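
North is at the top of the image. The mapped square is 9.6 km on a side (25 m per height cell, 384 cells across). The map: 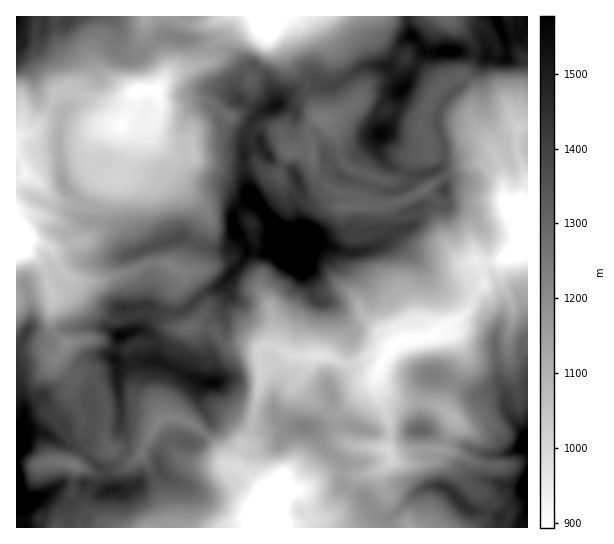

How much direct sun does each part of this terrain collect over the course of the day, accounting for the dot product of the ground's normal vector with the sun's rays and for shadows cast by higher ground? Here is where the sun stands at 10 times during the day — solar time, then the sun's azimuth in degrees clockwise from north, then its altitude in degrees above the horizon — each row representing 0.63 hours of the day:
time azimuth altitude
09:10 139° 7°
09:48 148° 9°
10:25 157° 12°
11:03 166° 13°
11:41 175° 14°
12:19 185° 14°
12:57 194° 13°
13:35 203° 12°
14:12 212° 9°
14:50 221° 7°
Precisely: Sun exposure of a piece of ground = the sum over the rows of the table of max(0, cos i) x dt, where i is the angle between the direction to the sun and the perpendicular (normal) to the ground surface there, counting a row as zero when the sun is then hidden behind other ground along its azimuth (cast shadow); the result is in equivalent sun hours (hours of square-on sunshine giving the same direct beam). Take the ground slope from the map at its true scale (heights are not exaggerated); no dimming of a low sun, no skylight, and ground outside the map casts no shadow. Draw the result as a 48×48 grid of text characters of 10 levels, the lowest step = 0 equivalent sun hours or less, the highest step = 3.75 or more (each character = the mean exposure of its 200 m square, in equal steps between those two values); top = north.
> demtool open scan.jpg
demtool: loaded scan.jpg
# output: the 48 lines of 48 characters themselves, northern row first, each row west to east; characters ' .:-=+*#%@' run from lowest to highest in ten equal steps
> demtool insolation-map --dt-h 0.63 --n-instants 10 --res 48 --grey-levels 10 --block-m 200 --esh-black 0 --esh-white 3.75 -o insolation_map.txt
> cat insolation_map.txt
==-:-+##*=::.  .:.                 ..      -+:.:
=-=*#%#+++-. ..                     .      .-=:-
-=++**+=-=-::+*+=-.                .#+     ::==+
***++++++=-:=*##+-.                :===+**=::.:+
%#%##***#%####*+-     .         .:.. -%@@@@%@@@#
@##%@%#++%@@%*=.     ::    ..  =##+. -**+=+@@@@@
@%**=-=++*##*=: .....     .---=+=-:.:++-.:*#*%%%
**=-::=+*=.  :--==+-.    .-+#*+-::-+#+=:-##+++**
+**:.-=++=:::.-===:+#-.:++:+++-.  -+*+-:**===-=+
=++--=+=---::::-+*=.:.=%@#+-:::    :+-:-=--==-==
+=::--::...::::===-. .::--+: .. .  -----:::==-::
:.::-:.    ...:----::::.::-..  .-+**-:-=:::-=-::
----::.       :-:=---.=:  .. ..:+*+*=::::.::----
-=--:..::..   .:.:--:-.=.   ..:=+#+..   ::--:--=
:==-...:::......   .:       .: .-*%*: :=-.  -+++
  :=:   .        ::..     ...:--. .:-*#: --:-+*+
:  -+.           :-:..     . .:-===+*- -=-=+++##
*+-.--.          .-:.+-      ....:::  .:=--:::=+
====-.            ::.+#.            .:=##*=-:.::
++. :==-:.         -..-+.      .    .-*%@**-..:-
.:+=--=-.      ..  :*:.:+=:-:.  ...-#%#*#***=-::
   --. .    :=**=:.-*:.=+===+-   .=**=--+**#*=. 
    :. .::=#%%*+++=+-+##-===+#%%@@@@#=---=-==   
   .:--==++:...::....%@@@#=++%#%%%@@%#=-:...    
   ...:::          .*#**@@@@*+%#*++***+=....:   
:.                -*=-=*#*@%+:-**+===++=:.. . . 
:               .*#*+:-**%@*:::-*+==+**==-:   ..
        ::..-:.:*+-+##=-=*%@@@+-=++***##+-.     
             -++=:===++==+*%%%#-:*#*-..    .    
 =:.-=++- .=:     :-=+*+=+*#%#*=-=--:.     . .  
-=-::.  .##=-.     :-=+==+*#%#+++--.       ::..:
::::   .             ::..-=-:-*#+-:        --...
.:   .=+*-:-=-       ..::     .-::.        .:  .
:.   ::-==*#*#*-     .....:    :-. .::::.   .  .
.   ::::==+*@@%#+=++*=.     :..:   :=+++=.  :. :
  ....::=+=+**#%#%@@#+.     :-.    .-=+++=::-: .
 .-:.:-:-=--=+*#%+=**+:.    .-:    ..  .-++=--  
.. ...--:-----:-*#-=*+:-:    :.    .     :+=-+. 
 .  :::--=--:    +#*#+:=---::---.  :...    ::-= 
:-*-.::-=#=-  :. .%@#++=-+#*=-+#%#==*%#=      . 
+*+**=::.:=:  -++**#=:-=*%%#+:  ..:-+-:.  .   :%
+:   :-      .:-++===+*%@@#**+:. .  :.    .-++*+
       .     -......:=*%@#+**+===:              
:    .      :+=..   :-##==**+-:.          .::   
=  -+-+:-==*=+*+=:..-+*#+-:::-+:  .-.-#%=  :=+=#
:=*#=-+#%%%#**##**==+*#*=. .-+*=-. .=%###-  .:=+
###*==-*##%%%##*##%#+=-..--:=+=-=-.:#*++#%*-..:-
-::+=-=-=+#%#++++*#+::..:-=-:::======++=+#%+-=:=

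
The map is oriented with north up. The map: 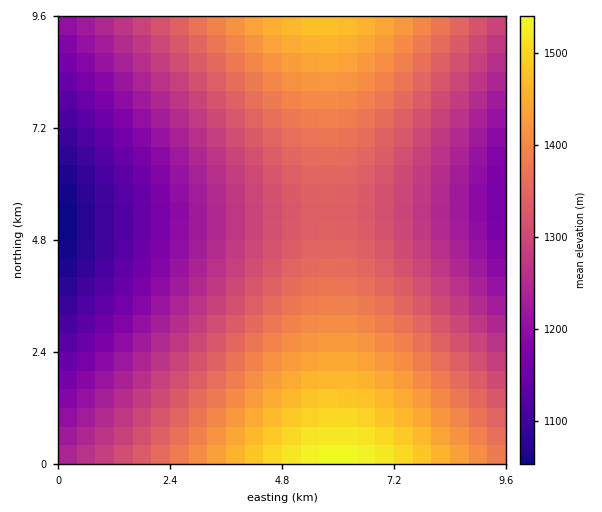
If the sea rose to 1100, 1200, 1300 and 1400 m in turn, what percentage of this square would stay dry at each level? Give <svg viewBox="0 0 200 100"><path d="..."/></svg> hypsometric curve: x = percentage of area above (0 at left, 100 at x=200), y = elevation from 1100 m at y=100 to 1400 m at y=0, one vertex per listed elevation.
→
<svg viewBox="0 0 200 100"><path d="M193 100l-28-33-54-34-71-33"/></svg>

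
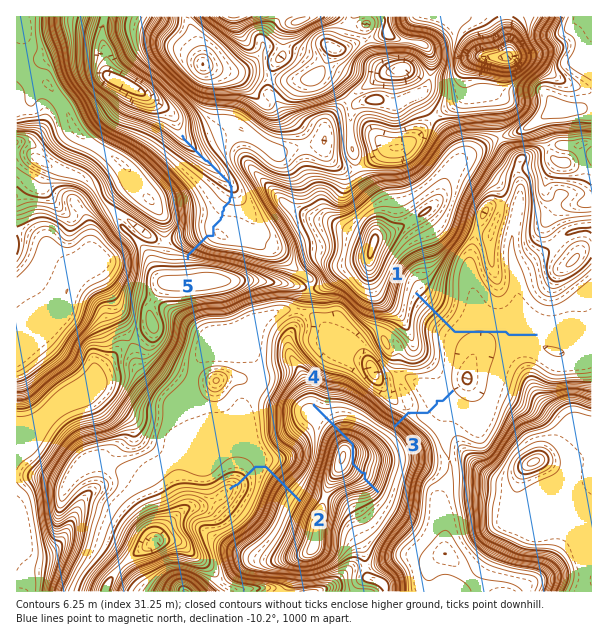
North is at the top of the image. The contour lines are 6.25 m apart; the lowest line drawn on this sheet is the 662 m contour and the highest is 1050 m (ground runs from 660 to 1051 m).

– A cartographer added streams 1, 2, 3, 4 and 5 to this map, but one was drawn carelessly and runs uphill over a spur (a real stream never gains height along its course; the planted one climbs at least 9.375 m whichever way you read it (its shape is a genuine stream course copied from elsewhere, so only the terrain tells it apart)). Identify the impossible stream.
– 4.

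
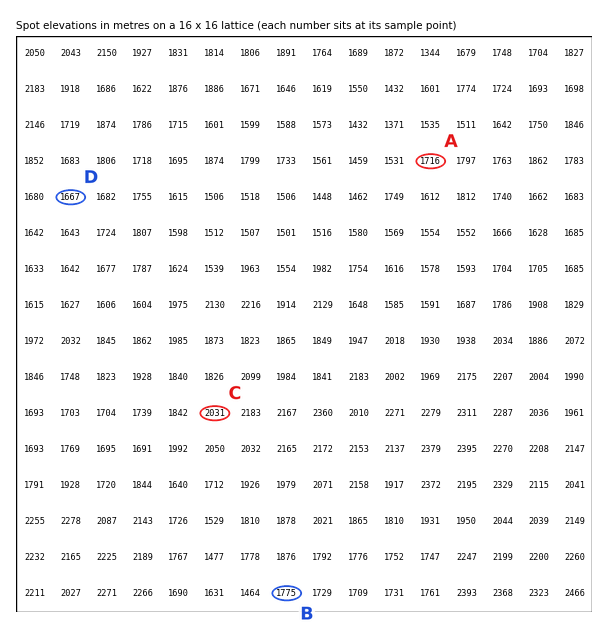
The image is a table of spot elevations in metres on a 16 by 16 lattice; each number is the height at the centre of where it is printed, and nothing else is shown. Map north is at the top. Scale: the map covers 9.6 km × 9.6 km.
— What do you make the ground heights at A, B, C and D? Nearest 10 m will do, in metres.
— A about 1720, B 1780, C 2030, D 1670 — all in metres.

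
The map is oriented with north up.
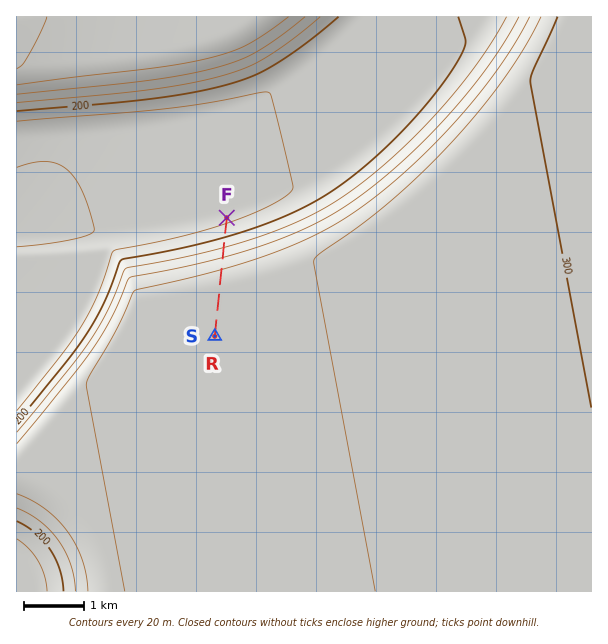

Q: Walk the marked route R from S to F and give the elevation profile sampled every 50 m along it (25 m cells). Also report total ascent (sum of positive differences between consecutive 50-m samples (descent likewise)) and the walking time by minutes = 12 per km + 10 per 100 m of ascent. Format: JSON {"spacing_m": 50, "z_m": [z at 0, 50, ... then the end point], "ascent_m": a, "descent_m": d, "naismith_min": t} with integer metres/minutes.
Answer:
{"spacing_m": 50, "z_m": [271, 271, 271, 271, 271, 271, 271, 271, 272, 272, 272, 272, 272, 272, 272, 272, 272, 272, 271, 270, 268, 265, 261, 257, 253, 248, 242, 236, 230, 224, 218, 212, 206, 201, 196, 191, 186, 183, 179, 177, 175], "ascent_m": 1, "descent_m": 97, "naismith_min": 24}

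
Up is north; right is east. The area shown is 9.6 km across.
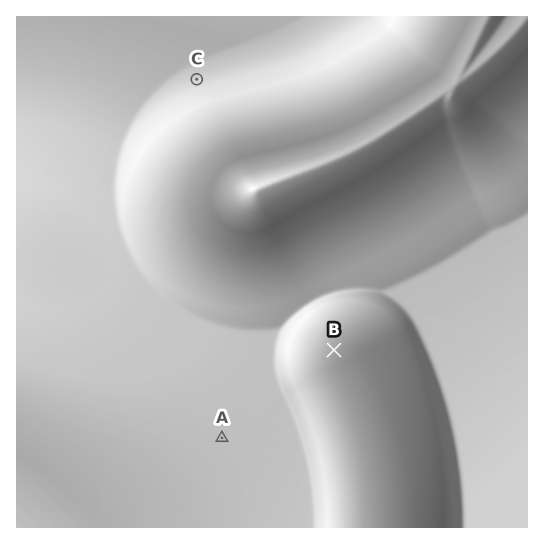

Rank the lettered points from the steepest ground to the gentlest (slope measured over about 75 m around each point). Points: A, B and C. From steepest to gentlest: C B A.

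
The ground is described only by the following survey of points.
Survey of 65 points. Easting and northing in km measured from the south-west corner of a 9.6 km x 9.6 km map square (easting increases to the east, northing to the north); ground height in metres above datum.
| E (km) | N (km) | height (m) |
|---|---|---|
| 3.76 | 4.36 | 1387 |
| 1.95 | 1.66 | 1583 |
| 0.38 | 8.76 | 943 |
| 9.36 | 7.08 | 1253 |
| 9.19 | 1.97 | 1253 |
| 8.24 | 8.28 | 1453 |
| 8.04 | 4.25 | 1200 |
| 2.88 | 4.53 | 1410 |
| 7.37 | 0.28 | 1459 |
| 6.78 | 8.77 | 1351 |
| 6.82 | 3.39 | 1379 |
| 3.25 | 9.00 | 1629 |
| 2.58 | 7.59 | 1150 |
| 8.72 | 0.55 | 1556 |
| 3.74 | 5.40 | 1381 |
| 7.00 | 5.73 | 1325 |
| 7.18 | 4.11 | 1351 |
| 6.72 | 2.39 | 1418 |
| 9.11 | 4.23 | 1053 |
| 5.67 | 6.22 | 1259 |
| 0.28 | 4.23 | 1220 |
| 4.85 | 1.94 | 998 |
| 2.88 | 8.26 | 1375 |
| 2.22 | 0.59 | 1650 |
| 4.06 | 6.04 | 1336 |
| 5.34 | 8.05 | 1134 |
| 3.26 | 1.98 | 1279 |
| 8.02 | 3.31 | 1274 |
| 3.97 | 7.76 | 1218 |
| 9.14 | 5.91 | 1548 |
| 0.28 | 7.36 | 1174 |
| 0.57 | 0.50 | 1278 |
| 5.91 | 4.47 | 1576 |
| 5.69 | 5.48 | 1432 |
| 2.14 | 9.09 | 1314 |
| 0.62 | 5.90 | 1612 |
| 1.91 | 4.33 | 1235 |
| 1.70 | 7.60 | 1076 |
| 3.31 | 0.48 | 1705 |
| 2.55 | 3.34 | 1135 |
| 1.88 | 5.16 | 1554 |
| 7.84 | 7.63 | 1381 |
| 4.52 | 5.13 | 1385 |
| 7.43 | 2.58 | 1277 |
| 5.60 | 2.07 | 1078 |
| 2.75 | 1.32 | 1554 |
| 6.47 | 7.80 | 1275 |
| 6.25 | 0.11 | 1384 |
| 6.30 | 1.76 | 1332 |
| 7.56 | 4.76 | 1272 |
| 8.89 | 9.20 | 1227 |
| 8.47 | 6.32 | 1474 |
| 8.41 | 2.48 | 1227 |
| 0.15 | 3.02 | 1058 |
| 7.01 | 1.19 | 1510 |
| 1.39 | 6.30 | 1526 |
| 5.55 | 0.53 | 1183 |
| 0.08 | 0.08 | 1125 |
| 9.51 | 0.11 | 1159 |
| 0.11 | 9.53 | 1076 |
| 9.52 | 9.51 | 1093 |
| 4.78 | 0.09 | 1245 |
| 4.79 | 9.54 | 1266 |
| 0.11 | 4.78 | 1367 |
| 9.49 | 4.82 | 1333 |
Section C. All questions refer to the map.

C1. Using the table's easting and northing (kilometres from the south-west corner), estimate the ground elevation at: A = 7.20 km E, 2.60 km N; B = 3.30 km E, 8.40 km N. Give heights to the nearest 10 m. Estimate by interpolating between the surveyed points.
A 1320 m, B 1520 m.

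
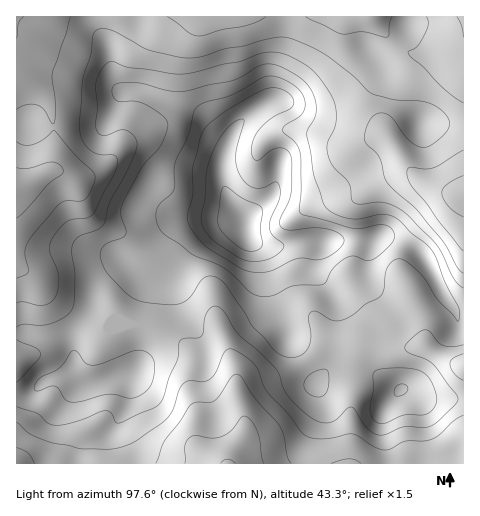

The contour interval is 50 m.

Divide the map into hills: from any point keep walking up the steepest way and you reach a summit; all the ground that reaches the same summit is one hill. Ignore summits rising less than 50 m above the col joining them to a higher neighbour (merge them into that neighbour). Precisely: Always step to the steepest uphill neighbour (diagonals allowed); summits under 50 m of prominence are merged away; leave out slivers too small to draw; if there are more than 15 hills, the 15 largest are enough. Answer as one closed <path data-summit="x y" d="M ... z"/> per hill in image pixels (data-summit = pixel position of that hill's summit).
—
<path data-summit="245 223" d="M463 16l-446 0-1 250 13 8 28 28 37 21 9 3 20 0 7-2 20 2 14 5 16 9 11 13 4 12-3 25 5 17-1 33 4 9 13 9 10 6 126 0 2-57 3-11 2-28 4-18 5-7 16 0 18 4 24-1 26 15 15 3z"/><path data-summit="129 377" d="M18 267l-2 0 1 197 206-1-21-12-5-7 0-37-5-17 3-25-4-12-11-13-16-9-14-5-14-2-33 2-9-3-37-21-28-28z"/><path data-summit="400 390" d="M370 342l-5 1-4 5-5 20-2 28-3 11-1 56 113 1 1-99-15-4-26-15-24 1z"/>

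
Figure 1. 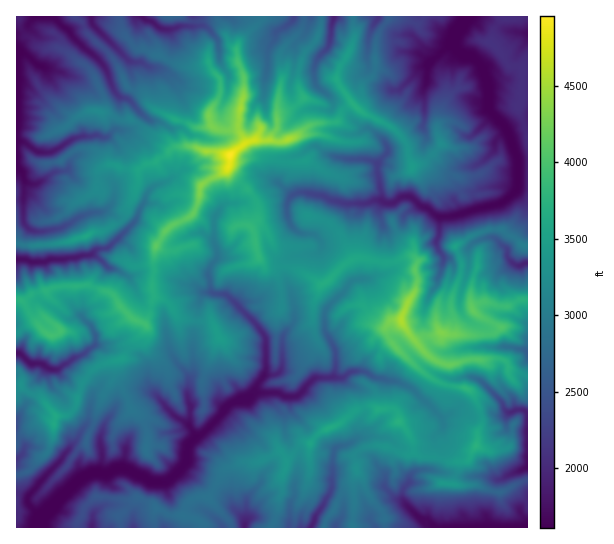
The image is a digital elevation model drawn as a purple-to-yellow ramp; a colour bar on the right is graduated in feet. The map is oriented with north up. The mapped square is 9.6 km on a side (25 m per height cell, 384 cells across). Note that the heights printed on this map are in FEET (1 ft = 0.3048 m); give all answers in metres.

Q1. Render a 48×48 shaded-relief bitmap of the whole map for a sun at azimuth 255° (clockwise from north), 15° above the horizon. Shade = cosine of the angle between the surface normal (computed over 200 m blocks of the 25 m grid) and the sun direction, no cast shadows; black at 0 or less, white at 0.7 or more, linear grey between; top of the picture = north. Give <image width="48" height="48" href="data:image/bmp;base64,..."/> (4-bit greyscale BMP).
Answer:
<image width="48" height="48" href="data:image/bmp;base64,Qk32BAAAAAAAAHYAAAAoAAAAMAAAADAAAAABAAQAAAAAAIAEAAATCwAAEwsAABAAAAAAAAAAAAAAABEREQAiIiIAMzMzAERERABVVVUAZmZmAHd3dwCIiIgAmZmZAKqqqgC7u7sAzMzMAN3d3QDu7u4A////AAJ6tznGWpeZYyMG6zEoqacmUABIdnZ4dQFXu3i3aZVWRFAH3WNRnIc2EAW5ZmapMRNVm6hmdhBLdjFJzGRxOcdRAHyZdnimIwVjSaUGUAGah1Vnq3RlBtgwBZ26hkVSAABnE2NWAFeIrLd3i4NlBeoQVV3rYgACZoMGYUZle9UGz9iIaJRUBOsQeFi7piAAAOwgSVRWz5AAz8mId4RkBcclqph4iEIxALygC1CFz4AAvKlneXSUApqIh4U1eZUQALzTBjKmnmAAKql4qUWWM1aJioIleZIAAO3kATSbiVAAV3qql0VppyN5ujAjeYIAAP7WABNrlQAGtgendiR4aIV4hgAUiIEAA7yhMgVYggCTiQFWlhNnmYd2QQBZiJIAaIcQdRVmMAmAqQIUZmebx0RlMgW6imAHvQACeVRlIVpAqURCTMgWpWlxNq3IZACdowAGzJVlM2cymWdwBN1iV5urvO12UTupQAHajcqFIlQ1mohgBNzIVKu9rempY1YhAP/JMqupVTFXe6YgBdvJMs287ZlhIzEAAP/oMgfrmCBnfKQAB+vJBe3d2pY2QyMTMN7GAAr5mQB2a4AADcrGGe3eulBoQjZzAPxgAG7LlACGRyAAz4anScy7uQBWImcwAJYhEqy6IRRQJQAL/HSYOriIijBIJpMjITNUNpqkBHMAAACdunWqQ5plnHAHOIIBRIhjRVYwCYAAEVmqqWa8cTd3m5ACh0AAAFQiMjACfIETNKp5p0eoZBN6qrIAqDAAAAJVNTBfypQ0MqyZgyZUWHVneMEAm3EAAcpmd4z8a8Y0QCrMcCREaIdDR6EA/WEAfbmIdSOav+UVIDzLQCIzWYUgKIAH8wEE7gB5u3MC3tkQEZ2YQAA4mVIQKWABhEA4QHulaYZRTOuCEHyWIAHJYwAQViAARFVCAMubhGiqSLeKQCqGMAbUAAARQQAFVWVFVKnNuGZ6dIqaoQaIMANQAEVCNzTaVUNGeGnLqIdJpGuK1QaFAAAlnKYhZn60VUQgSGndmLhZpkeM6VQQAEdoqnMAzZhTQxEQJu+3rdmIh2ZYzfkABHh3YhAAz8QBECQAFv14ebl0aIZpzvsABGdjAAM2z8MREAEwBoiK22U1d5uryXgwBWMSR4ZRT7BGIAAAS//TFYi7iJh2V5q4U2QARUQQnjBpAAAAje/aU3uXpleszadTIAJSACApsgCHAAADve7JmYhUEL+knXZQA2AjEiWDAABnAAApue25eIQALeUkvHeACaAiA6gAAAB3AAGMltyWeFMB7WQ2m5mgCaJACsEAAACIIAJ7l8tVh5MNxVRIrMiQCKQAj0AAARBaYwB7mMcnnMBNQ0ebvoTABqQAywARAABoUgKLmHWM6wDHGLy5uhmwBqUAe2ACAABWQza7dau6gAyUzaU3pxxwBoVAK7ABAAJERYvHQ7qXAdg9xUAohE1AA3ZkBeIAABNCSLpzIXeCHJPcEQCKdboiEEdmAtUAIEcgN4hjNCNEuinlAE2TScRGUxJoALgAhUQiE2iXZg=="/>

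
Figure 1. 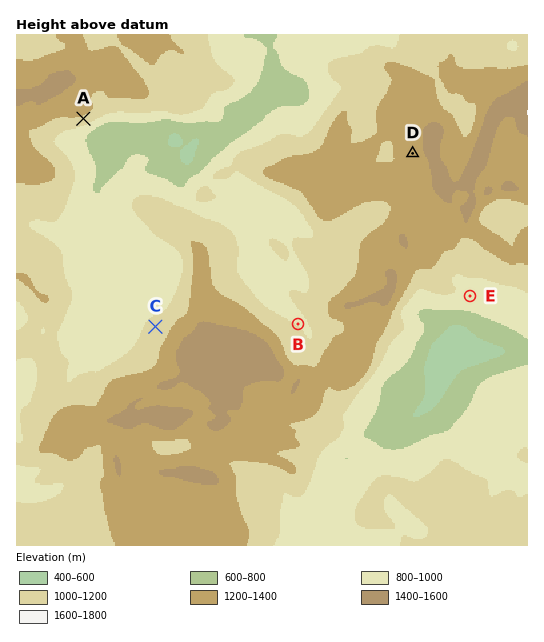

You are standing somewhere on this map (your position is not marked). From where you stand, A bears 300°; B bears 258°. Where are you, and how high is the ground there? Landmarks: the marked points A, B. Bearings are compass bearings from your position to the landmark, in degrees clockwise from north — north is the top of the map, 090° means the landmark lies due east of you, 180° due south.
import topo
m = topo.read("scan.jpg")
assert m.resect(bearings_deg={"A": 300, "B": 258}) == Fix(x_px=401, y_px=302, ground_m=1130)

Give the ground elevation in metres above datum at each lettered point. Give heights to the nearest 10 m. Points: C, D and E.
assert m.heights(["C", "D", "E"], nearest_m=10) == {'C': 1060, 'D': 1310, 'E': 930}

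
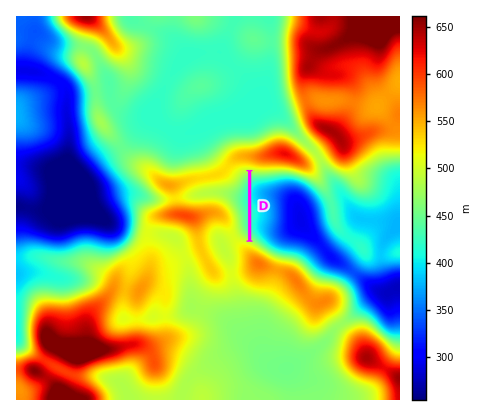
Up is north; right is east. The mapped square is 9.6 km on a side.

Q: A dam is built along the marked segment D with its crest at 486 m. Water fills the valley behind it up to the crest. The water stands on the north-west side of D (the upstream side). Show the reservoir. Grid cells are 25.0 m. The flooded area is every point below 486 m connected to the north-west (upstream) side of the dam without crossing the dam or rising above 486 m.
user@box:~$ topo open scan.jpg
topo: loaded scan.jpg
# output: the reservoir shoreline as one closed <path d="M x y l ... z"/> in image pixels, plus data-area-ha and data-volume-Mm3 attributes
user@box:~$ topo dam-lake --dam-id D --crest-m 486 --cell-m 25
<path d="M248 172l-4 0-12 14-14 4-4 2 10 6 6 6 7 14 2 14 9 8 0-68z" data-area-ha="61" data-volume-Mm3="15.77"/>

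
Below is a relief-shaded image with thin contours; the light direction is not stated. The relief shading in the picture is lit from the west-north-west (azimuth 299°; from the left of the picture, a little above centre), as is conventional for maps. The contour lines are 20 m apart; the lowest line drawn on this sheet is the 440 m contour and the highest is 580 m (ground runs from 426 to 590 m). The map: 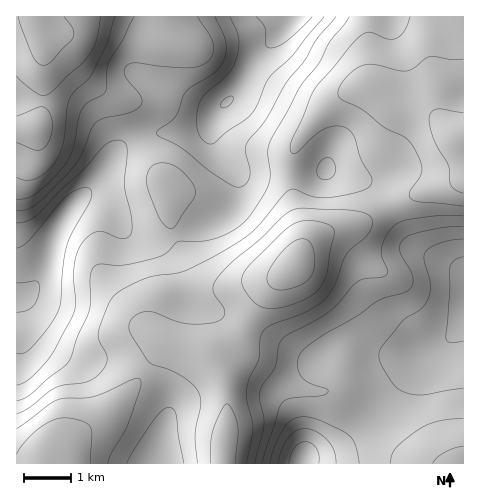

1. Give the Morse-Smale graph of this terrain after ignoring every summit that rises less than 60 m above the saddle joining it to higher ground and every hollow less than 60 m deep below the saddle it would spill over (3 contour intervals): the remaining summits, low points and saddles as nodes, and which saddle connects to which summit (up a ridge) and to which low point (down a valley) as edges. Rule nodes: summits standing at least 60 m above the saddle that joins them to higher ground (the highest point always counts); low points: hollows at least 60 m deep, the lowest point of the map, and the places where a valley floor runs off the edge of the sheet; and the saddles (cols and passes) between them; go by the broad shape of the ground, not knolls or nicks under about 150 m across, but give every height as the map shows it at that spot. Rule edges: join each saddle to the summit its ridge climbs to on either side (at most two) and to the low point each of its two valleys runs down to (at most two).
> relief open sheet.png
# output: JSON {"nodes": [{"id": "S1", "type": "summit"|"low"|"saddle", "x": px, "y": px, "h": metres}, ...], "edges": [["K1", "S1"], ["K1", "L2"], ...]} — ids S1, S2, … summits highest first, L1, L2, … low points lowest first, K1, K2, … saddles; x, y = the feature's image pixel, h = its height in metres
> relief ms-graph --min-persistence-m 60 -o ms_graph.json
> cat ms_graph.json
{"nodes": [
{"id": "S1", "type": "summit", "x": 295, "y": 265, "h": 590},
{"id": "S2", "type": "summit", "x": 36, "y": 21, "h": 585},
{"id": "L1", "type": "low", "x": 293, "y": 17, "h": 426},
{"id": "L2", "type": "low", "x": 304, "y": 460, "h": 429},
{"id": "K1", "type": "saddle", "x": 389, "y": 207, "h": 532},
{"id": "K2", "type": "saddle", "x": 137, "y": 137, "h": 482}],
"edges": [["K1", "S1"], ["K1", "L1"], ["K1", "L2"], ["K2", "S1"], ["K2", "S2"], ["K2", "L1"]]}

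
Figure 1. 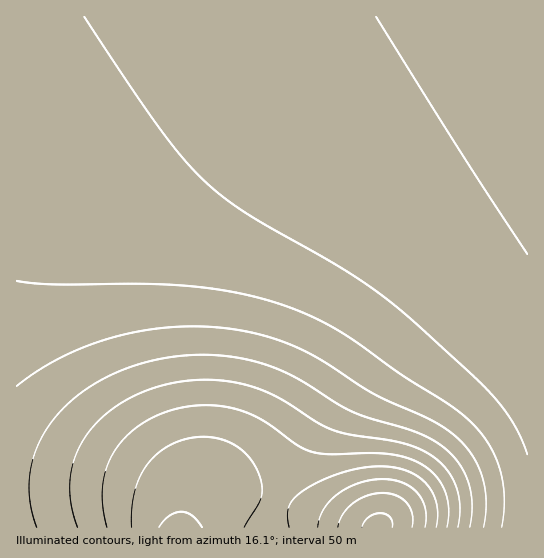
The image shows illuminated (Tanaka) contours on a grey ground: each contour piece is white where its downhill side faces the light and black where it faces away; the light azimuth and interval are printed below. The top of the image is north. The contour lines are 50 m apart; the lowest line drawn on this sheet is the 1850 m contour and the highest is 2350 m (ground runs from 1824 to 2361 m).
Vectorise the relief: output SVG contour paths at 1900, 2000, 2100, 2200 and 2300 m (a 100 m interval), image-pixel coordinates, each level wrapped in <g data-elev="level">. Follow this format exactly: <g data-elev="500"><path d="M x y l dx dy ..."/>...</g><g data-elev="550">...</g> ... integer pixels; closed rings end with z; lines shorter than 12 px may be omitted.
<g data-elev="1900"><path d="M527 454l-12-28-20-28-24-24-68-62-25-20-28-19-109-63-22-16-19-17-21-23-22-29-73-108"/></g><g data-elev="2000"><path d="M484 527l2-25-3-24-10-22-16-19-26-17-60-27-60-39-20-9-21-8-32-7-33-3-34 0-34 5-34 8-30 12-30 15-26 19"/></g><g data-elev="2100"><path d="M458 527l2-22-5-21-10-17-18-14-12-6-14-4-51-8-17-5-16-8-38-24-25-11-23-5-25-2-33 3-31 9-27 15-21 19-15 23-8 25 0 27 6 26"/></g><g data-elev="2200"><path d="M244 527l14-22 3-8 1-12-4-14-9-14-13-11-15-7-18-2-16 2-14 5-14 8-11 11-8 14-5 14-3 18 0 18"/><path d="M436 527l2-12-2-12-3-10-7-10-8-6-11-6-12-3-14-2-19 2-20 5-21 8-17 9-10 8-5 8-2 9 2 12"/></g><g data-elev="2300"><path d="M412 527l0-13-5-11-10-7-15-3-15 3-14 7-10 11-5 13"/></g>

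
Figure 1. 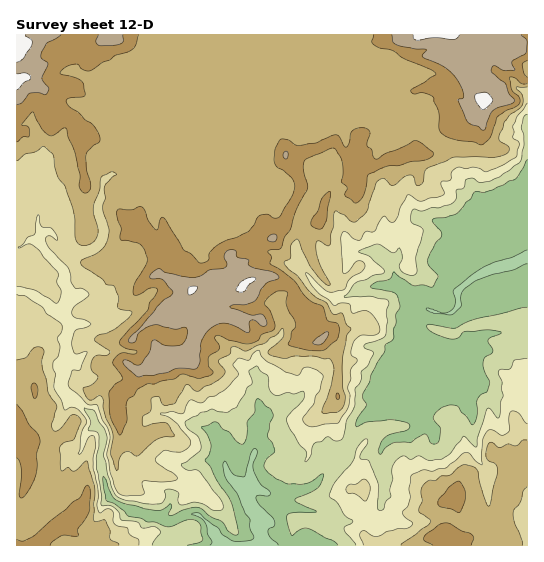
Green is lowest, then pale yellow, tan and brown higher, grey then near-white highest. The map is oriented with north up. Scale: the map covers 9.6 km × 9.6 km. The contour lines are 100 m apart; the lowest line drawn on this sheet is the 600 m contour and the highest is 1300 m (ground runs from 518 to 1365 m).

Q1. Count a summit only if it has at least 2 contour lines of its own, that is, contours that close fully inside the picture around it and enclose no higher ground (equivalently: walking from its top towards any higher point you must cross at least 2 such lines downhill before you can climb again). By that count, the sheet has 1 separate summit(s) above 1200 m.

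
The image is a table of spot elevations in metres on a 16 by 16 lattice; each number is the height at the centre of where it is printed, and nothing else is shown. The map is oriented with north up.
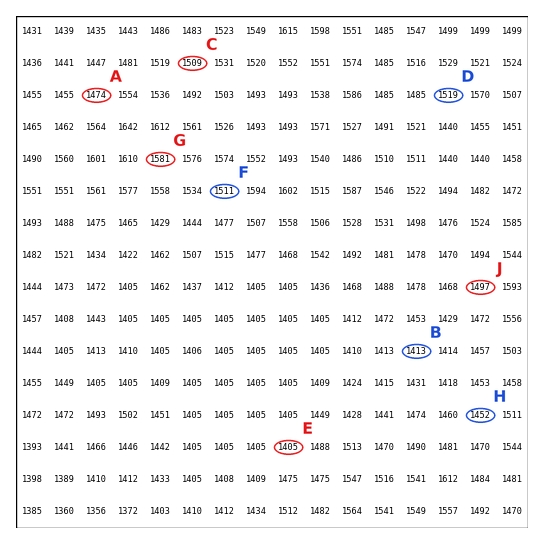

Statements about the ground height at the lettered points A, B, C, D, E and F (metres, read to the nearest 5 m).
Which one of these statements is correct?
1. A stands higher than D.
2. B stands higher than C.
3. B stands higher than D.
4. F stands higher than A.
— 4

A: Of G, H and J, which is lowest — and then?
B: H J G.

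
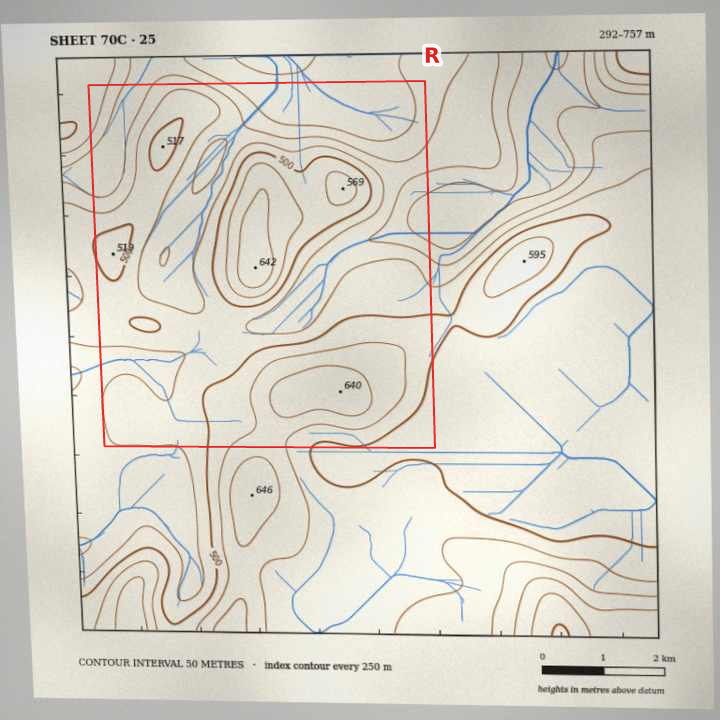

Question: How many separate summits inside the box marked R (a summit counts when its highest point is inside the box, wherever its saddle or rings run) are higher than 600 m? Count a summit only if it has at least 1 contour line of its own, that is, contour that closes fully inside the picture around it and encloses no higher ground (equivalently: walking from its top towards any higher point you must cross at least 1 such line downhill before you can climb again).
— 2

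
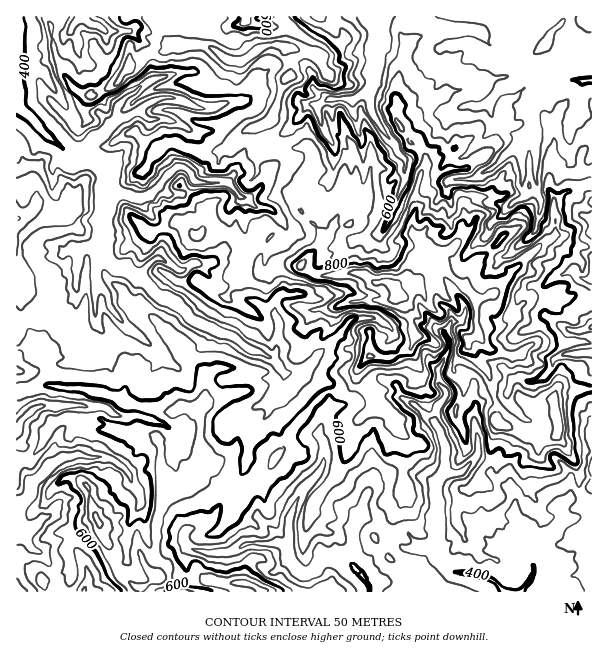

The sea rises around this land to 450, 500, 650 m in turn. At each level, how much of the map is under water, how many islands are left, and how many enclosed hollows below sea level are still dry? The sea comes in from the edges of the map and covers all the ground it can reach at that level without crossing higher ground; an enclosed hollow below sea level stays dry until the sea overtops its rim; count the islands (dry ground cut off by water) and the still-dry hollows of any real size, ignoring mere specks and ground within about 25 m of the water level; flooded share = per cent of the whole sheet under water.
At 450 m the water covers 14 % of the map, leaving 0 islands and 0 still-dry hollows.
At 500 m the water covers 28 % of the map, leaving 0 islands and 0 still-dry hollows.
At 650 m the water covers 75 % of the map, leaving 0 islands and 0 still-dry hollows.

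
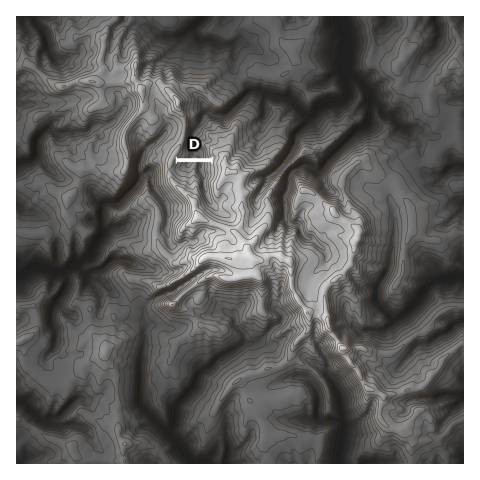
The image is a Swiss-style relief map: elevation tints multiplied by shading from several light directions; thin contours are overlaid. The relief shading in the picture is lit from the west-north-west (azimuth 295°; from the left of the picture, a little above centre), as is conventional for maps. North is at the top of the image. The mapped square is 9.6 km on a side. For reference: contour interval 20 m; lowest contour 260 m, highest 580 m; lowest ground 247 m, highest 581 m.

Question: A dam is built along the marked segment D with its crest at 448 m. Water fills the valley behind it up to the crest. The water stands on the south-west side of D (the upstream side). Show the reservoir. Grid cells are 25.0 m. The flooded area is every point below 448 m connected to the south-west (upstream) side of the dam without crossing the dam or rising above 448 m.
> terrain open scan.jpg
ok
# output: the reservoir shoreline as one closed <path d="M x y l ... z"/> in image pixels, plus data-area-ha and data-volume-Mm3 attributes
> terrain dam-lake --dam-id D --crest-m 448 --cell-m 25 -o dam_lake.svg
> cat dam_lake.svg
<path d="M211 162l-35 0-2 10 6 6 6 0 3 2 4-2 3 0 4 5 2 9 5 11 7 3 0-3-3-7-2-11 1-5 2-2-1-16z" data-area-ha="39" data-volume-Mm3="10.39"/>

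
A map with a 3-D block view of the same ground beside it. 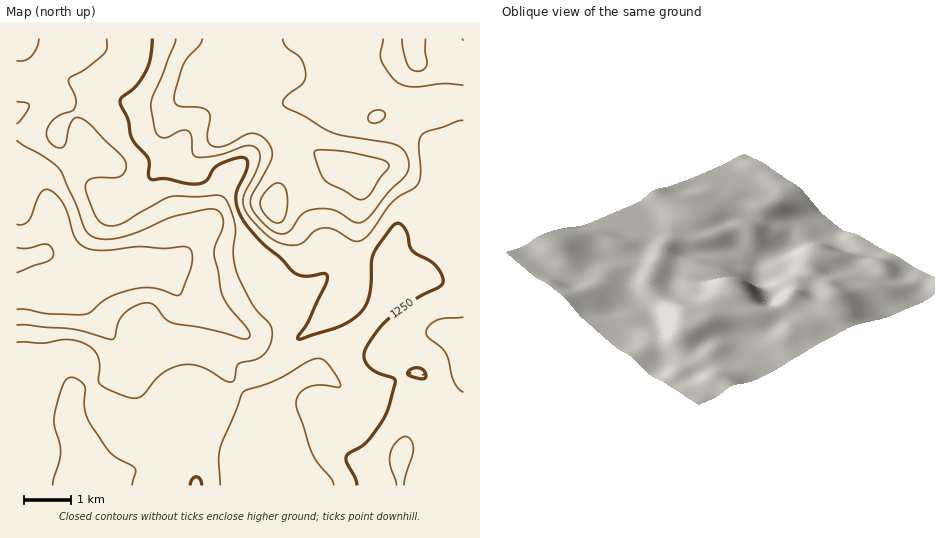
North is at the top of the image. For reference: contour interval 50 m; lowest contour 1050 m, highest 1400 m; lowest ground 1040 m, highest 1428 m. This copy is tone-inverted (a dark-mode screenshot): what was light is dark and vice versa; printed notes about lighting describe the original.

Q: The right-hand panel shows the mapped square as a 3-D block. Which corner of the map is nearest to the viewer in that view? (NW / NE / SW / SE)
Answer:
NE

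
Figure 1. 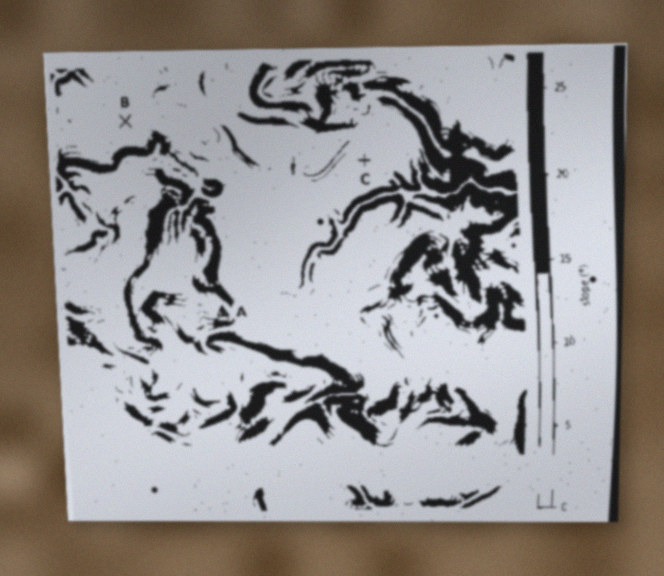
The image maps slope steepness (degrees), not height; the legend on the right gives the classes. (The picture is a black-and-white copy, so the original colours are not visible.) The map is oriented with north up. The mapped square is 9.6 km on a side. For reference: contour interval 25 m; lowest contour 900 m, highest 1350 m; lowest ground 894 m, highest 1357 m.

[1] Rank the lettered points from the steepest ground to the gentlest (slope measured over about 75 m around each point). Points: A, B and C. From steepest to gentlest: A B C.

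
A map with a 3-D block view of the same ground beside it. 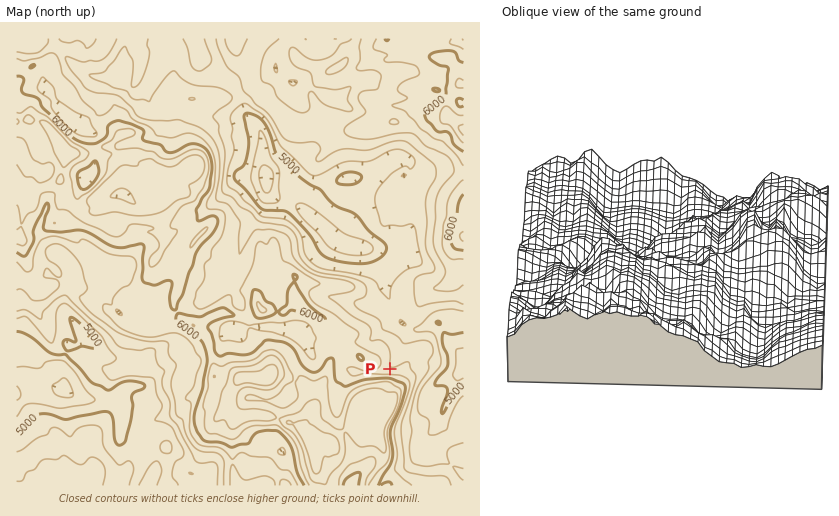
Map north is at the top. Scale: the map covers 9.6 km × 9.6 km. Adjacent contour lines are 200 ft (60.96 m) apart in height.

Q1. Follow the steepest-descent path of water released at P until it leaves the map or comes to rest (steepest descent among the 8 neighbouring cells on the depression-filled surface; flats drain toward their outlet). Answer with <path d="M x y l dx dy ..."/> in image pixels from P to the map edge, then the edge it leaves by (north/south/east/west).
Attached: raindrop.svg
<path d="M390 369l7-11 1-6 4-7 16-16 2 0 12-6 5 0 7 7 0 3 4 9 14 14 0 2 1 0"/>
exit: east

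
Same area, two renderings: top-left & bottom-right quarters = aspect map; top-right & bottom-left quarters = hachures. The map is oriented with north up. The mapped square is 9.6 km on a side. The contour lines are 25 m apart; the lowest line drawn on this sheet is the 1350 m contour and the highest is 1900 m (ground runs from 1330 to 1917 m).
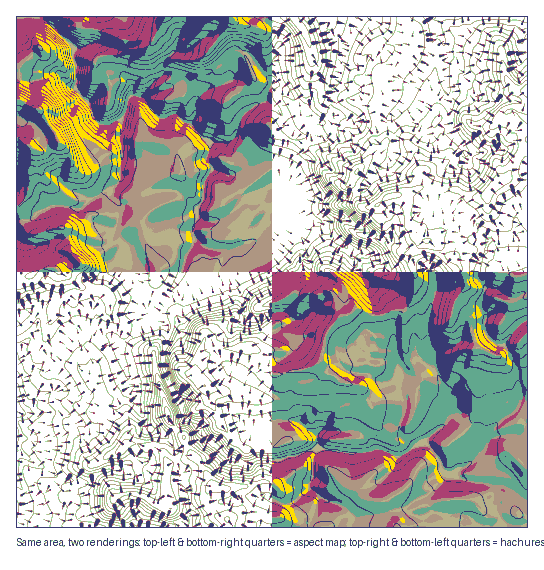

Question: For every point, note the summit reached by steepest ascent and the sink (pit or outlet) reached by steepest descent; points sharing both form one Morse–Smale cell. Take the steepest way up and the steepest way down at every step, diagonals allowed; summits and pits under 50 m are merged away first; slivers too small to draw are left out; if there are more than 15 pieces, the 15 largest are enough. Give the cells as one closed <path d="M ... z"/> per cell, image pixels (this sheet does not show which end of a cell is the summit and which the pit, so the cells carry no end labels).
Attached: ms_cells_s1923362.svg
<path d="M402 16l-45 1-10 25-4 19-10 24-2 16 2 18-3 4-9 0-14-10-22-24-12-5-24-29-7 1-9 9-2 4-2 10-3 4-19 6-10 8-2 5 0 16-5 6-7-3-6-6-15 4-13-12-6-8-12-3-10 23 0 59-6 11 0 8 6 10 0 6-5 13 0 7 8 12-1 9 10 25 11 19 3 11 4 4 28-34 8-25 8-14 12 8 16 1 2 2-4 20 18 20 8 24 3 4 9 0 11-6 15-1 7-9 4-10-1-20-3-7-15-15-14-11-6-2 4-7 9-6 21-8 12 0 15 6 34 28 1 11 11 16 12 27 3 21 14 12 2 16 5 19-1 12 5 16 0 8-5 16 2 10 13 10 11-2 14 15 4 12 4 5 7 0 15 6 24 4 8 36 0 7 26 0 1-409-15-8-6 1-16 15-18-2-7-5-28-1-3 7 10 16 4 15-4 6-24 9-2-14-13-15-21 0-5-5-4-11 0-14 8-15-3-21 14-8 17-24-1-8-7-7z"/><path d="M303 217l-12 0-21 8-7 4-6 9 6 2 14 11 15 15 4 17-1 15-10 14-15 1-11 6-9 0-3-4-8-24-18-20 4-20-2-2-16-1-12-7-8 13-8 25-28 35 2 7 8 0 6 6 1 8-5 20 0 10 4 13 14 25 3 15 14 9 5 7 26 25 4 0 7-13 13-14 22-12 23 1 19 14 4-4 36 1 6 3 12 14 10 2 13 6 18-11-15-11-2-8 5-18 0-8-5-16 1-12-5-19-2-16-14-12-3-21-12-27-11-16-1-11-34-28z"/><path d="M161 321l-8 0-33 25 0 9 11 27 0 5-24 28 20 18 0 10-8 9-9 3-11 7 5 16 11 19 0 8 10 13 4 10 371-1 1-6-8-35-8-3-22-3-9-5-7 0-4-5-4-12-14-15-7 1-20 13-19-8-17 4-16 0-28-5-37 12-23-1-9 5-20-5-26-25-5-7-12-7-3-5-2-12-12-18-6-20 0-10 5-20-3-10z"/><path d="M527 16l-124 0 0 10 2 7 7 6 0 6-17 24-14 8 3 21-8 15 0 14 4 11 5 5 21 0 13 15 2 14 24-9 4-6-4-15-10-16 3-7 28 1 7 5 9 2 12-2 16-14 7 1 10 7z"/><path d="M38 16l-22 1 1 204 16-2 6-7 14-7 29 3 12-11 20-9 7-10 0-57-3-1-13 5-6-1-4-5-7-17-13-15 0-38-21-22z"/><path d="M114 188l-20 9-12 11-29-3-14 7-6 7-17 3 0 95 10-4 5 0 3 3 8-5 9 0 2 4-5 15 0 12 9 9 16-18 8-4 29 7 12 8 30-22-1-9-6-7-1-8-21-44 1-9-8-12 5-26-6-10z"/><path d="M182 16l-143 1 15 10 21 22 0 38 13 15 7 17 4 5 10 1 14-7 8-22 12 3 6 8 13 12 15-4 6 6 7 3 5-6 0-16 2-5 5-5 26-11 1-14-2-14-16-14-6-2-20 15-10-1 4-18 4-8z"/><path d="M19 412l-3 1 0 69 5 7 4 10 0 14-4 14 106 1 0-7-12-16 0-8-16-32 3-6 17-7 5-5 3-4 0-10-20-17-12 12-4 1-26-16z"/><path d="M357 16l-93 1 11 12 5 12-8 42 13 6 13 16 23 18 9 0 3-4-2-12 1-17z"/><path d="M57 351l-11 10-30 21 0 29 5 2 44 0 28 16 14-14-7-5 3-8-3-12-22-25-9-2z"/><path d="M263 16l-80 0-8 35 10 1 14-12 10-3 18 16 3 20 3-8 9-9 7-1 22 26 5-12 0-11 4-17-5-12z"/><path d="M293 420l-18 0-18 9-17 17-7 13 10 5 6 0 9-5 23 1 37-12 28 5 16 0 13-3-3-7-11-10-10-2-30 0-4 4-16-12z"/><path d="M86 329l-5 0-8 4-16 18 12 12 9 2 17 17 8 17-3 11 7 5 24-28 0-5-11-27 1-10-11-9z"/><path d="M51 311l-9 0-7 4 2 4-2 14-19 20 1 28 29-20 10-10-8-9 0-12 5-15z"/><path d="M34 316l-12 13-6 2 1 21 16-17 3-5 1-11z"/>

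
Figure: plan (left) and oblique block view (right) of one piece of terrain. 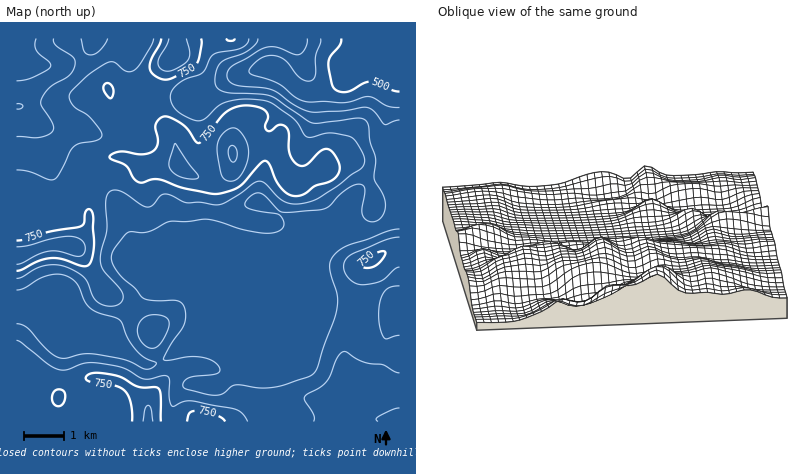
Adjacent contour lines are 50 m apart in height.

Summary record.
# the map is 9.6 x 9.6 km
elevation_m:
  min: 480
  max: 860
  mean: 670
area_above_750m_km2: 10.9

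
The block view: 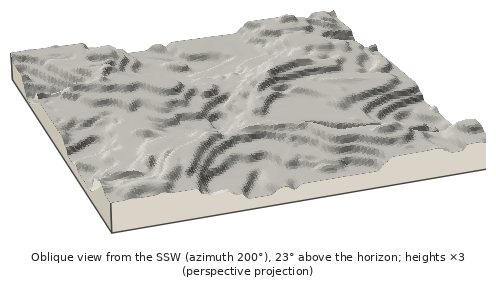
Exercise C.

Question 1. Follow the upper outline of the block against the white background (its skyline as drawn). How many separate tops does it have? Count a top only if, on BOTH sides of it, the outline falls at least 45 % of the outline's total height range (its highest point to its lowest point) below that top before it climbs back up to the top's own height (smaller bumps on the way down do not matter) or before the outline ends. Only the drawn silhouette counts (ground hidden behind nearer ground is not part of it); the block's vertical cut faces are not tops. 0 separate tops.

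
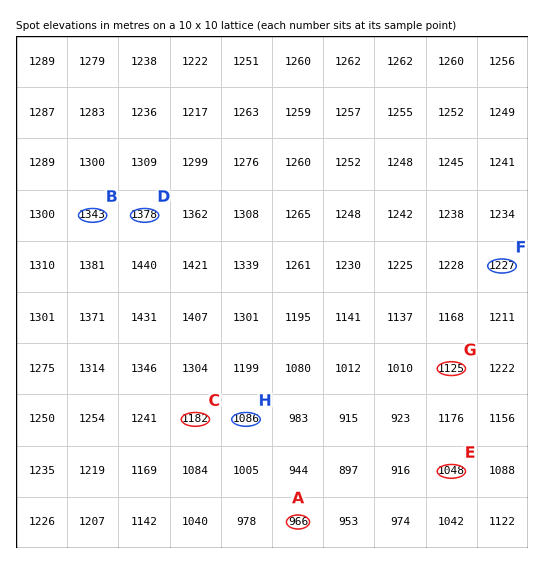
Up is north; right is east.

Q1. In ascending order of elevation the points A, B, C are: A C B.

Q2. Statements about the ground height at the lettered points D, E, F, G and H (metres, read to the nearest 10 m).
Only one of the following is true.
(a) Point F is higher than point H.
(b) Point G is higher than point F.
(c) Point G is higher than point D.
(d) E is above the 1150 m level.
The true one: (a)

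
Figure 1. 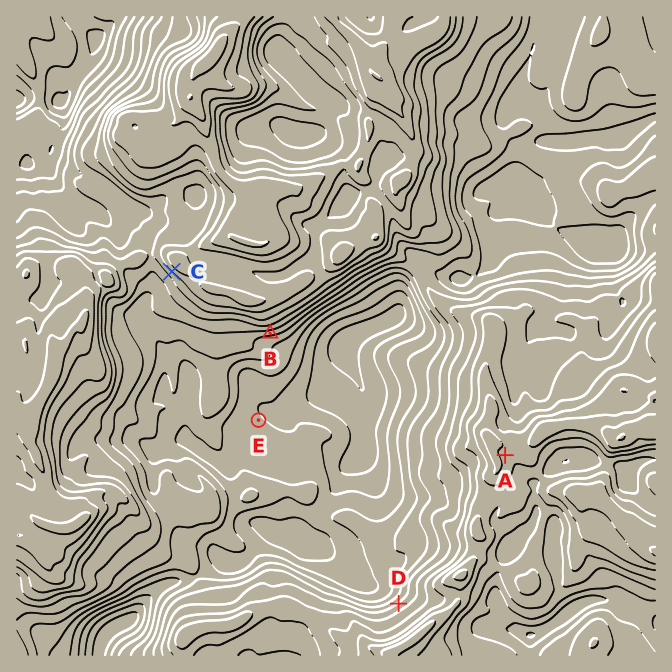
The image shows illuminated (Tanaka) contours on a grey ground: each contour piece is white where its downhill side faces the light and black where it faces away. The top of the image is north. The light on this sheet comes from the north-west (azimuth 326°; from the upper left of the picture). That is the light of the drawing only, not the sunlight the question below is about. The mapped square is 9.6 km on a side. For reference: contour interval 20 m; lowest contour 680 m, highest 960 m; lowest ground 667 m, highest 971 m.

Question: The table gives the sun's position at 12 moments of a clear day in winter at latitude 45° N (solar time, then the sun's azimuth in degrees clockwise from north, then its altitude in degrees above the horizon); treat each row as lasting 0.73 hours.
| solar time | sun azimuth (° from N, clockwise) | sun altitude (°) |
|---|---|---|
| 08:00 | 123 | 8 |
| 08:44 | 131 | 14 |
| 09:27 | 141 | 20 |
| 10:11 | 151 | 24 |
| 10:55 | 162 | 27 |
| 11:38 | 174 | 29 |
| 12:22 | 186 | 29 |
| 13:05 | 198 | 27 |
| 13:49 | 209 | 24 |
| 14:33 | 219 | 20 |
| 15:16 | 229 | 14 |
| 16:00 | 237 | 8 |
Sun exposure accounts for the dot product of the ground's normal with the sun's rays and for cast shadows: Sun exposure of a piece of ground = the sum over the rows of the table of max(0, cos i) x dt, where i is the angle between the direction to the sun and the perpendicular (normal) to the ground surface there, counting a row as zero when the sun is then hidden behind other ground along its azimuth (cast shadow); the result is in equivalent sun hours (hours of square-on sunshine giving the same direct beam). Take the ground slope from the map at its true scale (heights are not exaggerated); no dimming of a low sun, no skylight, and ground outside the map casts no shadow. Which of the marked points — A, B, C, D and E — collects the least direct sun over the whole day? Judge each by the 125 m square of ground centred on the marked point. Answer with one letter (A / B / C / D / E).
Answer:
D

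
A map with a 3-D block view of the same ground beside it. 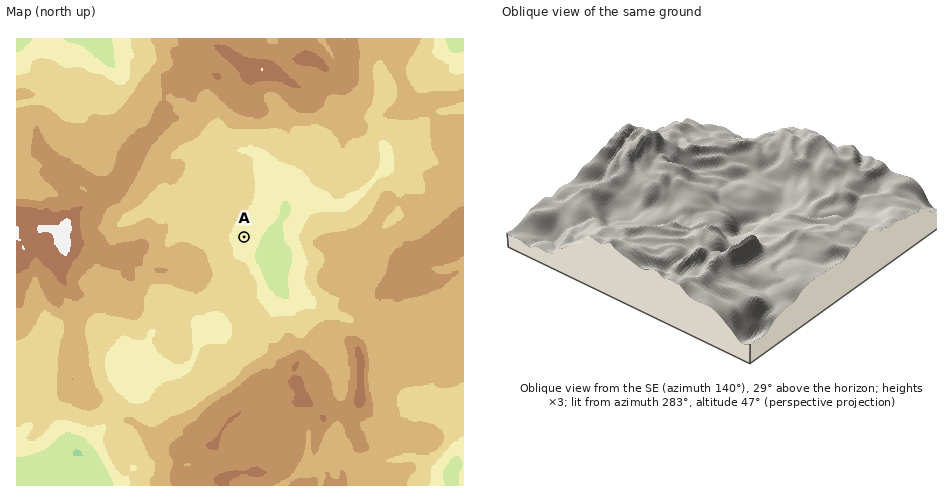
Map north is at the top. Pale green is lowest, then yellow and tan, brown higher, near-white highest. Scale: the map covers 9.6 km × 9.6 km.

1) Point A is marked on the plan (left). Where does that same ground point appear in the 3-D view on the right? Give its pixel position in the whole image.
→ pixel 740 208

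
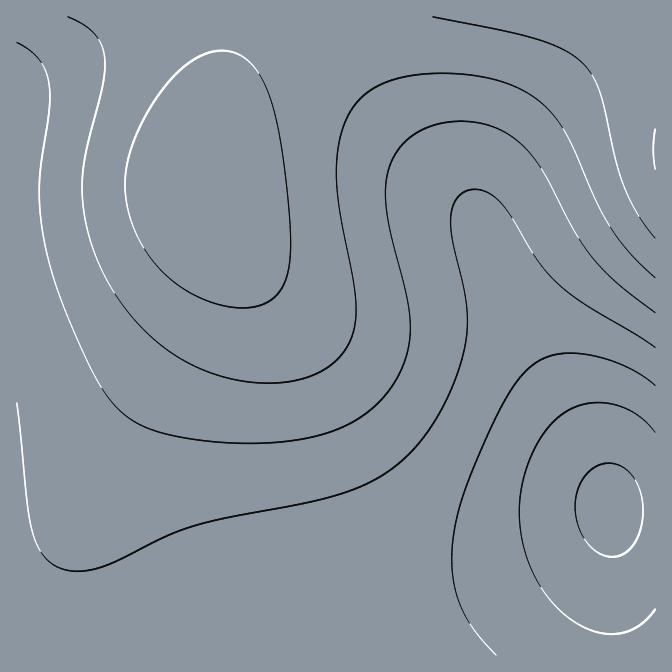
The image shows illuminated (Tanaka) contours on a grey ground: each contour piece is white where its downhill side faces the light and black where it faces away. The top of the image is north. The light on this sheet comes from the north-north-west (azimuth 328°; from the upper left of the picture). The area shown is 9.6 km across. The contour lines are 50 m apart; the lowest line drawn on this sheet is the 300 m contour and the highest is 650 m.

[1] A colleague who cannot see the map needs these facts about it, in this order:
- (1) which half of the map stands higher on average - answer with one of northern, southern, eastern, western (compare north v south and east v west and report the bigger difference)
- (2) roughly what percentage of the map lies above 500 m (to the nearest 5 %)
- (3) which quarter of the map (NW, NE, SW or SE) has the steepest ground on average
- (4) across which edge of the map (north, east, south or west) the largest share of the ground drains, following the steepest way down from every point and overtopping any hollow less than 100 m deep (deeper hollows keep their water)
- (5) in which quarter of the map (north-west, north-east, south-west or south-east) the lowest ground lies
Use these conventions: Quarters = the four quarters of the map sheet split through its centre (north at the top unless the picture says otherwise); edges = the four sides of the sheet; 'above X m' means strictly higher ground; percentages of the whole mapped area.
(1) The northern half stands higher on average than the southern half.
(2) About 45 % of the map lies above 500 m.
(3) The steepest ground, on average, is in the north-east quarter.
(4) The largest share of the runoff leaves by the eastern edge.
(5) The lowest point lies in the south-east quarter of the map.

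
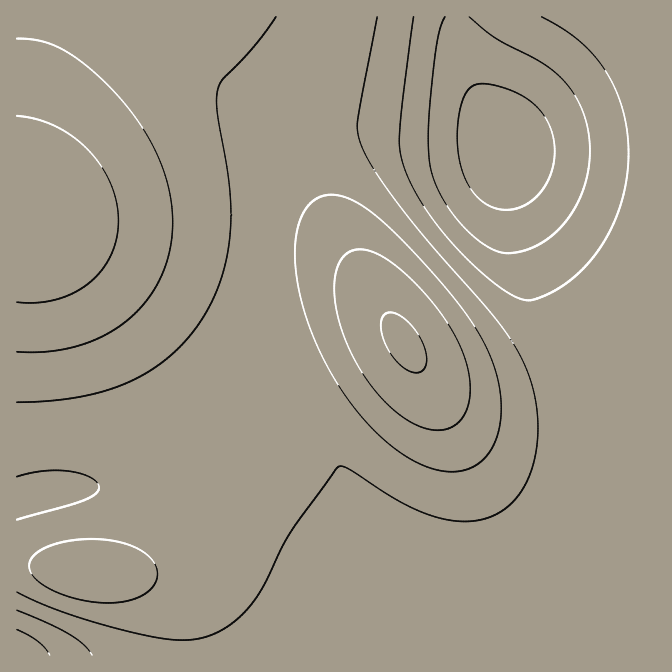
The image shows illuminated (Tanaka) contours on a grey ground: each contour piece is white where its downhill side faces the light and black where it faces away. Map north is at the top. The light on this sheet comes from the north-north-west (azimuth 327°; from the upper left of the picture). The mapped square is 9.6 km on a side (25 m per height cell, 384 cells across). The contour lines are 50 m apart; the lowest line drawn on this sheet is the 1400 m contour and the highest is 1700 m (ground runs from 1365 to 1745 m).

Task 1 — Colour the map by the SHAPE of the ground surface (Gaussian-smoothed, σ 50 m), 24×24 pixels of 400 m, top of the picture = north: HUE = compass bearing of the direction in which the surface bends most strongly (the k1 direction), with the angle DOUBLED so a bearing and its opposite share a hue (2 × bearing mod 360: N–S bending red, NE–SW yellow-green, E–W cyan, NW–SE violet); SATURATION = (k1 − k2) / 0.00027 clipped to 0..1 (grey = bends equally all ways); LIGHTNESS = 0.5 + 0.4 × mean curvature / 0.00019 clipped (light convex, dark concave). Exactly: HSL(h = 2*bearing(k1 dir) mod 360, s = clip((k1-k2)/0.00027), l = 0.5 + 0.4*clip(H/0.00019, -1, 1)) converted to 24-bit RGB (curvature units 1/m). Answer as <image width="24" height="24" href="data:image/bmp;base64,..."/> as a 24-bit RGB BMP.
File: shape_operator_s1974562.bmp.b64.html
<image width="24" height="24" href="data:image/bmp;base64,Qk32BgAAAAAAADYAAAAoAAAAGAAAABgAAAABABgAAAAAAMAGAAATCwAAEwsAAAAAAAAAAAAAPjYGY2QAdo0AfLMAcLsUZq41ZpxTbY5pdYZ1fIJ8foB/f4B/f4CAf4CAf4CAf4CAf3+Af3+Af3+Af3+Af3+AgH+AgH+AgH+AhUsulK8uY+YXKvQUGuo0Ls1gSa55YJeCcIqEeYSCfYGBf4CAf4CAf4CAf4CAf4CAf3+Af3+Af3+Af3+AgH+AgH+AgH+AgH+ArKv/zNf/zOP/zOn/jc34X6jiVIvBXn2jbXuPd32GfH6Cfn+Af4CAf4CAf4CAf4CAf3+Af3+Af3+Af3+AgH+AgH+AgH+AgH+Ayt7/zNz/zdL+1M38rozylV7ehVO/fl6ifG2PfXeFfn2Bf3+Af4CAf4CAf4CAgXt6hndniYlidoZqe4F8gH+AgH+AgH+AgH+AH9ZkT8c6u6dKykc2yS5NuTdqpUt7lWCBiXCCg3mBgX6AgH+Af4CAgH6Ah2BlkE5AmH9Ghp1PXJpTWY5ye4CBgH+AgH+AgH+ARoIYYIEQhogQknQYmWQomV4/kmNXi21qhXZ2gnx8gH9/gIB/gH5/i0xkki86oGhBqK9OdrNUUa1gTZqIZH6IgH+AgH+AgH+AZX5PaIFEc4ZCgotIjY5UjYpiioZuhoN3g4J8gYF+gIB/f4B/ikpxkCRQoEA8s59Tlb9haMFgVbd/SJuhTmmNgH+BgH+AgH+Afnlnc4FgaodbZ4xba41jdItwfYd5f4R8gIN+gIF/f4F/iFt/ixtnnDNZrndWrMFvi890bct8WbqfQnujQEyQgX6CgX+AgH+AhnprfYZrb4tlZpBfYJFcXZBcaItreoR7f4J+f4F/g3aCiR59liV3pVFmt7d6odKHh9mGd82aWa+5OFCjQTiSg32Dgn6BgX+AjIJthYxudo9qapJlYZNiX5JlX49pY4pxeYN9f4F/hj+LjRmNnkCNpYl9p8uRoOGak96hfciyUHu4NyqjVjmUhnyGhH6Dg36BkYpyiJFze5NwbZVrZ5VtZJRxYpF1YY15ZYh9eXKEdBqIhyqYmWmdm7mUpeChp+ismNuxebLAQjy5TBmjcUWZjHqMiHyFhX2Ck5F7iZN7fZV4c5Z3bpd6aZZ+ZZOCY4+EYouGWUGIZhuOdkOfhaGnm9Wgq+yvqem0lNG6Zna7WiS4Xwyjil2elHeRj3mIinyCkpSFipaEgZiCe5iFdZiIb5eMaZWPZZGRYoeNPCODUyiWW2CnisOloOaorPCxoOKvh7/AYEG+Zw+xdRKqmWuhnXKWl3aJkHmCkZaOjJmOiJqQgpqSfJmVdJiYbZCWaIeSXXOPKReHNDOfaqizitegnu6in+6hj9OdcYasaCisaAKehTOvo2SopmuWoHKHl3Z/k5qYkZyYjZ2ah5ycgJaaeI6YcIWWaXyTUlqRGhiQOmKpbcOlheKRmO+SleaJfLp9aVeSYReMYwyPgU6lq1qorGSPqGx/n3N4lZ2ek56ekJudipWcg42aeoSXcXmVam+TTE6TIDCXQJCxacyNf+V6met8l9lthZ5laT90ThFnUjGHd0uTolOVrV19rmdwpnNvlZ6elJudkZabi46ag4SYfHqWdnGUcWmRU1CRK0mWR7KrYc9uieJppeRirs1OiHNMWyhWPyVgPz1yaEd6j1F4qVZisWxirH5slJualJiZkpGXkIqWjIGVh3iUgW6SfGiQaFuMOlyNTK6AZspXmttVwt1GxLEyekY0WDFXOENgOzhaWEVheVJdnmZWsIFfr45pkpiRlZOQlIyOk4SPk3yQkXKSjGqQh2WNgGGKT2yDT6hdesFMtNFC2MQstXwoflxCSlRlOjVWPTZOTEVRamBUlIRWr5xcsKJnlZaHlY6FlIOAk3p/knOBkGuDjmWFi2GGiGCFbGuFYppWj7FHxLk3yp0wuKZMdYhlTj5sTS5dSTpSSE9TWmxSgJNVoK5bqrBnlpN6lol3lX1ylHBtkWhujmRyi2F2iF95hWZ7g4Z7iI14mZtsqqJpt7Bus7VtZoiBUSd6aSdzYURkT2FiUHpaYplTgq1blK5nl41rmINnl3hjlG1gkGNei11hh11nhGFug4N3gIZ7iIt7lZN5pZ52tq1zuLdzZVyNSA5+jCSOfVR4WnR4U41yVKNgaq1egatploRel3tZl3NVk21UjmdViGFXhGNff4RzeoZ4fYZ6hYp7k5J6opx3tq11vLl0X0qMNgBsoS6YkGqDZoaNWZ2NWql7Y6tsc6ZslHhUl3FNmG9IlG9IjnBNiH5cdolscolydYd3eYd5gYl7j5B7n5p4tqx2vrFxYjWGJQBUoEuTl4OEc5OZZKSeZKiNaqZ+cKB1"/>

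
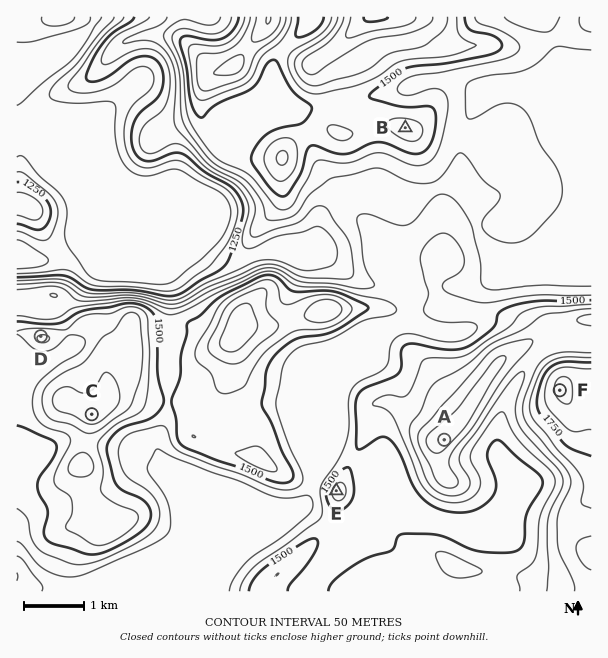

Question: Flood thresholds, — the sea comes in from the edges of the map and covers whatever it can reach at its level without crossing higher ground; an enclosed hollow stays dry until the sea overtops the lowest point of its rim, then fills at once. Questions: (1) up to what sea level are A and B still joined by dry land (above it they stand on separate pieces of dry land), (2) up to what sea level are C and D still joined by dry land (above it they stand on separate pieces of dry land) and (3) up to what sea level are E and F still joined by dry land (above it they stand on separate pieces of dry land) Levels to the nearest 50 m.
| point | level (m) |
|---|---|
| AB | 1400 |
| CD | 1550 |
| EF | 1500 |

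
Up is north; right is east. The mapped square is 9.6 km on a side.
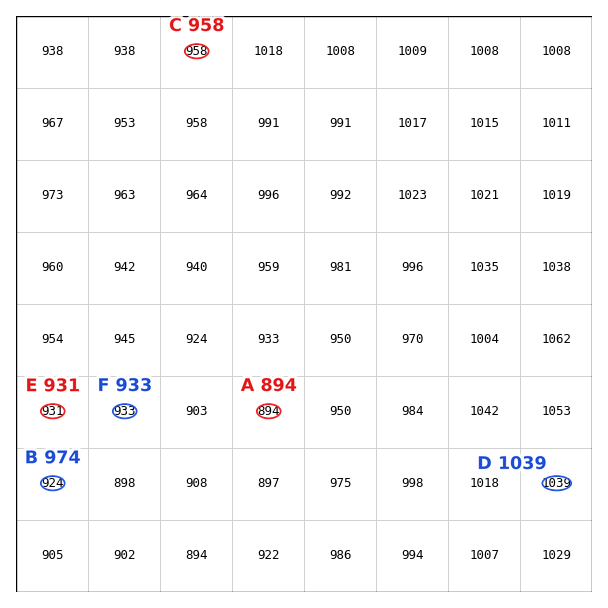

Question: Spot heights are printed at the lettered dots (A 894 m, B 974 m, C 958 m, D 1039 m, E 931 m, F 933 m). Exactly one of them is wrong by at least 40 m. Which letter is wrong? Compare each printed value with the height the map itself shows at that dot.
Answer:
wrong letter B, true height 924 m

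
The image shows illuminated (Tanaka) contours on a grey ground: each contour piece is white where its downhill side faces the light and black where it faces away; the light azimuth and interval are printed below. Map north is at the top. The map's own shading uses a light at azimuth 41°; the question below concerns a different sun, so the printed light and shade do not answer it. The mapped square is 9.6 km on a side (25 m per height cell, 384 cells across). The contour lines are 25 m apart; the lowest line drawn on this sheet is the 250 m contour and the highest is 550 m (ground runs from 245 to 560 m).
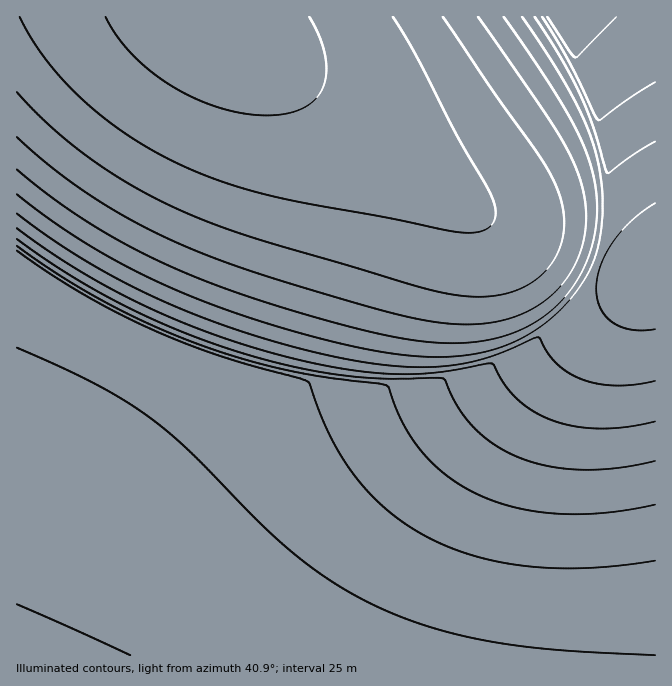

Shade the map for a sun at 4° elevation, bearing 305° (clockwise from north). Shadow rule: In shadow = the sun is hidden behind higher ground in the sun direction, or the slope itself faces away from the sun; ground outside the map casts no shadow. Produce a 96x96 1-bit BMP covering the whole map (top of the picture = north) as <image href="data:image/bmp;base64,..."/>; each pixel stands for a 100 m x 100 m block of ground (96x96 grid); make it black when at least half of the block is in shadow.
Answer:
<image width="96" height="96" href="data:image/bmp;base64,Qk2+BAAAAAAAAD4AAAAoAAAAYAAAAGAAAAABAAEAAAAAAIAEAAATCwAAEwsAAAIAAAAAAAAA////AAAAAAAAAAAAAAAAAAAAAAAAAAAAAAAAAAAAAAAAAAAAAAAAAAAAAAAAAAAAAAAAAAAAAAAAAAAAAAAAAAAAAAAAAAAAAAAAAAAAAAAAAAAAAAAAAAAAAAAAAAAAAAAAAAAAAAAAAAAAAAAAAAAAAAAAAAAAAAAAAAAAAAAAAAAAAAAAAAAAAAAAAAAAAAAAAAAAAAAAAAAAAAAAAAAAAAAAAAAAAAAAAAAAAAAAAAAAAAAAAAAAAAAAAAAAAAAAAAAAAAAAAAAAAAAAAAAAAAAAAAAAAAAAAAAAAAAAAAAAAAAAAAAAAAAAAAAAAAAAAAAAAAAAAAAAAAAAAAAAAAAAAAAAAAAAAAAAAAAAAAAAAAAAAAAAAAAAAAAAAAAAAAAAAAAAAAAAAAAAAAAAAAAAAAAAAAAAAAAAAAAAAAAAAAAAAAAAAAAAAAAAAAAAAAAAAAAAAAAAAAAAAAAAAAAAAAAAAAAAAAAAAAAAAAAAAAAAAAAAAAAAAAAAAAAAAAAAAAAAAAAAAAAAAAAAAAAAAAAAAAAAAAAAAAAAAAAAAAAAAAAAAAAAAAAAAAAAAAAAAAAAAAAAAAAAAAAAAAAAAAAAAAAAAAAAAAAAAAAAAAAAAAAAAAAAAAAAAAH///AAAAAAAAAAAD////+AAAAAAAAAA//////wAAAAAAAAH//////8AAAAAAAA////////AAAAAAAH/wAAH///wAAAAAAfwAAAAf//4AAAAAB8AAAAAD//8AAAAAHgAAAAAAf/+AAAAAcAAAAAAAH//AAAABgAAAAAAAD//gAAAAAAAAAAAAA//wAAAAAAAAAAAAAf/wAAAAAAAAAAAAAP/4AAAAAAAAAAAAAH/4AAAAAAAAAAAAAD/8AAAAAAAAAAAAAB/8AAAAAAAAAAAAAA/8AAAAAAAAAAAAAAf8AAAAAAAAAAAAAAf+AAAAAAAAAAAAAAP+AAAAAAAAAAAAAAH+AAAAAAAAAAAAAAH+AAAAAAAAAAAAAAD+AAAAAAAAAAAAAAD+AAAAAAAAAAAAAAD+AAAAAAAAAAAAAAB+AAAAAAAAAAAAAAB+AAAAAAAAAAAAAAB+AAAAAAAAAAAAAAB+AAAAAAAAAAAAAAB+AAAAAAAAAAAAAAB+AAAAAAAAAAAAAAB+AAAAAAAAAAAAAAB+AAAAAAAAAAAAAAB+AAAAAAAAAAAAAAB8AAAAAAAAAAAAAAB8AAAAAAAAAAAAAAB8AAAAAAAAAAAAAAB8AAAAAAAAAAAAAAB4AAAAAAAAAAAAAAB4AAAAAAAAAAAAAAD4AAAAAAAAAAAAAADwAAAAAAAAAAAAAADwAAAAAAAAAAAAAAHwAAAAAAAAAAAAAAHgAAAAAAAAAAAAAAHgAAAAAAAAAAAAAAPgAAAAAAAAAAAAAAPAAAAAAAAAAAAAAAfAAAAAAAAAAAAAAAeAAAAAAAAAAAAAAAeAAAAAAAAAAAAAAA8AAAAAAAAAAAAAAA4AAAAAAAAAAAAAABwAAAAAAAAAAAAAADgAAAAAAAAAAAAAADAAA="/>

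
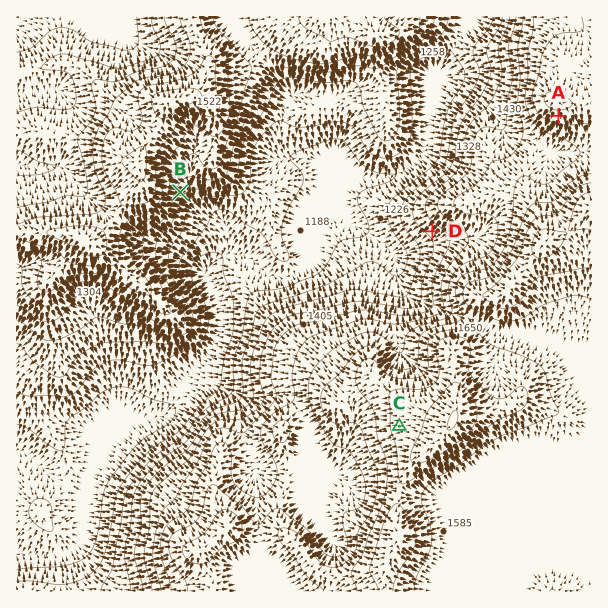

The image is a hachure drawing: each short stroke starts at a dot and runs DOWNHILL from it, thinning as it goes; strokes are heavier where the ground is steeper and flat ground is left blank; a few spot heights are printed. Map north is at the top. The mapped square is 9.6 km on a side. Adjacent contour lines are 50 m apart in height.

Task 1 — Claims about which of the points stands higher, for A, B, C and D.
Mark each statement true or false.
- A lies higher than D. true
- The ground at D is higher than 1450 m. false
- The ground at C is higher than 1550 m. true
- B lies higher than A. false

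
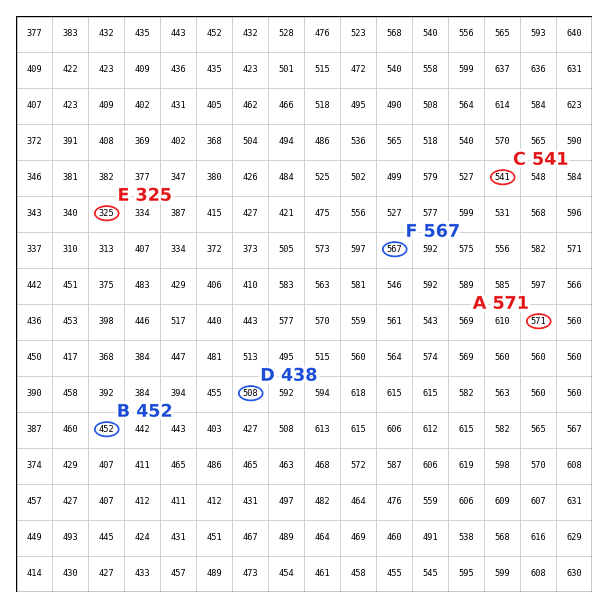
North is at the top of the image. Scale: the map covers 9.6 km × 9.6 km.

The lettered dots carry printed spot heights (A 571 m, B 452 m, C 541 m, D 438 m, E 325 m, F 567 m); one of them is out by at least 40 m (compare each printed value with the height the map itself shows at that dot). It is D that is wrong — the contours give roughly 508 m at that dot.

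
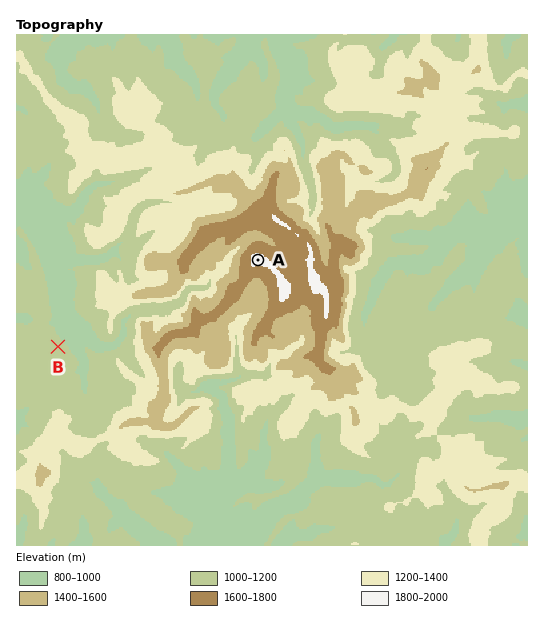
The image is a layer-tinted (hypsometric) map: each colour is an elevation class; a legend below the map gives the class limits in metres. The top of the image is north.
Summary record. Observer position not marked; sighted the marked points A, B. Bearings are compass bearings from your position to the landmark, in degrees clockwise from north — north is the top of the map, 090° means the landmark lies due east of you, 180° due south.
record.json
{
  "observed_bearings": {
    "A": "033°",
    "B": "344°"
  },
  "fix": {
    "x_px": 102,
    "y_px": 500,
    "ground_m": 990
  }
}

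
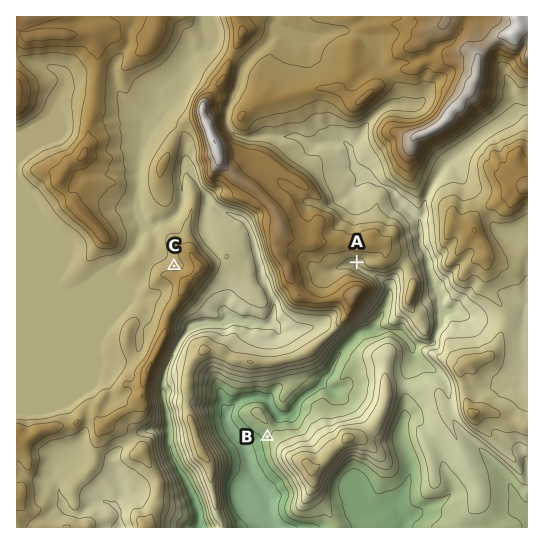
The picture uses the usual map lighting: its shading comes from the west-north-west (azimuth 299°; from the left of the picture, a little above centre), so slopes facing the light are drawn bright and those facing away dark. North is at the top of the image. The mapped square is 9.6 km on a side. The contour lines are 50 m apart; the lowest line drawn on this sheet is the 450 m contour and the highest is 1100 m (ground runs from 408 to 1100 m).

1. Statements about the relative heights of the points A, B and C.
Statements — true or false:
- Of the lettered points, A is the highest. false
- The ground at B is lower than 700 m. true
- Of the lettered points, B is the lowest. true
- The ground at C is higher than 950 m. false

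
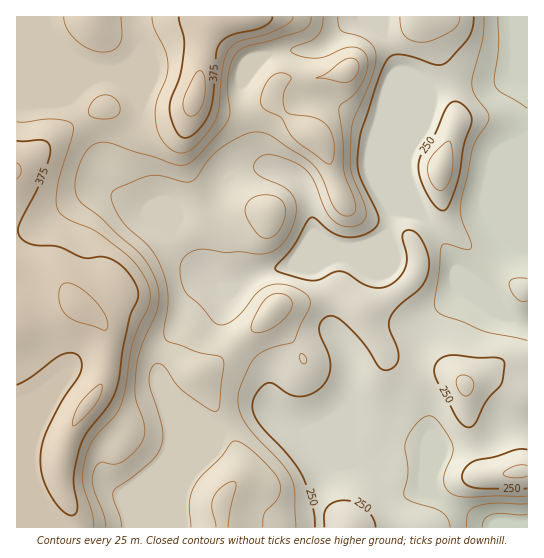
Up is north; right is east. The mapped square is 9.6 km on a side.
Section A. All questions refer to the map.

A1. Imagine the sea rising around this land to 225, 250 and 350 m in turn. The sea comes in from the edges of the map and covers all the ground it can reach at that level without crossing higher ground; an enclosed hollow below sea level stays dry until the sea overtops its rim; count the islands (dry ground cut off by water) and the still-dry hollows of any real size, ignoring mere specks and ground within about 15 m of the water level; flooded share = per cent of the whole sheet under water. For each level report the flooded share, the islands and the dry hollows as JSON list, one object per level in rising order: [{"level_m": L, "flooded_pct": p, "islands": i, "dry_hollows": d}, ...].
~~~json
[{"level_m": 225, "flooded_pct": 10, "islands": 0, "dry_hollows": 0}, {"level_m": 250, "flooded_pct": 31, "islands": 2, "dry_hollows": 0}, {"level_m": 350, "flooded_pct": 82, "islands": 0, "dry_hollows": 0}]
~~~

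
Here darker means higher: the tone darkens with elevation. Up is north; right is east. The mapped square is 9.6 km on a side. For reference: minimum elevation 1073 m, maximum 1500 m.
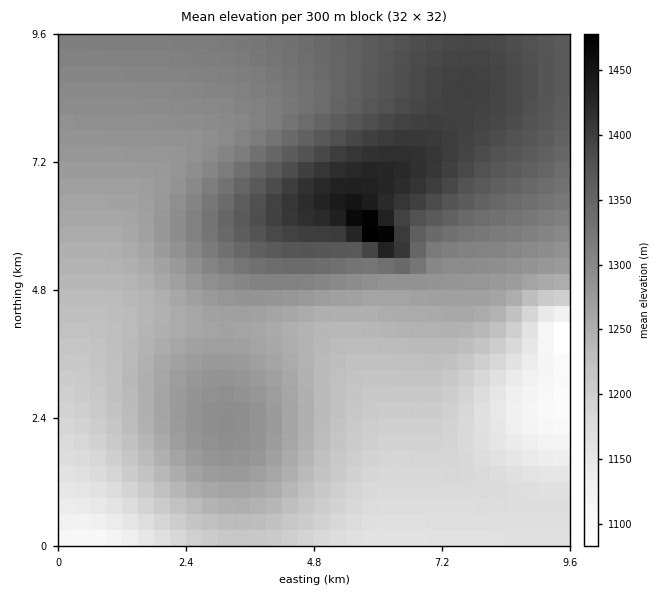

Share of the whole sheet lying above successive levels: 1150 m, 95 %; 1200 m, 81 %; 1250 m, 61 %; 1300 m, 36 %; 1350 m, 21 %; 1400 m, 5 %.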